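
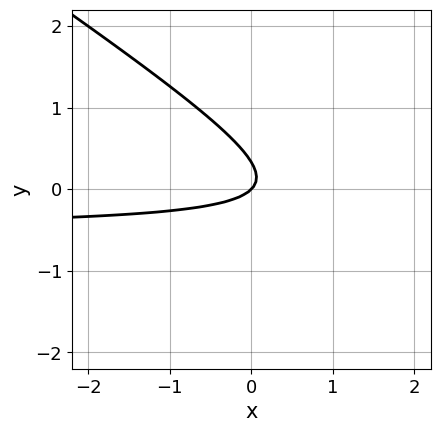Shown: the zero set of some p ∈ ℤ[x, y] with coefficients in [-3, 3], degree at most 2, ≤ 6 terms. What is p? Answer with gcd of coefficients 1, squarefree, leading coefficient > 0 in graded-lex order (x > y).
Degree: a generic line meets the curve in up to 2 points, so deg p = 2.
Observable constraints: it crosses the x-axis at the gridline x = 0; one y-axis crossing is at y = 0.
The integer polynomial consistent with all of this is the stated p.

2*x*y + 3*y^2 + x - y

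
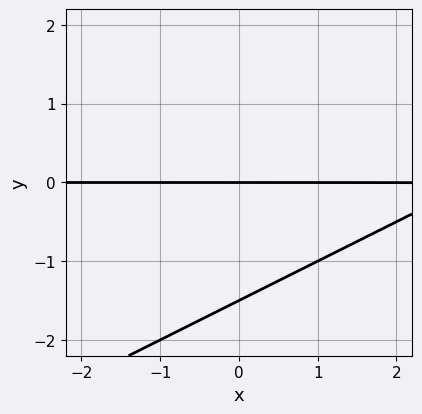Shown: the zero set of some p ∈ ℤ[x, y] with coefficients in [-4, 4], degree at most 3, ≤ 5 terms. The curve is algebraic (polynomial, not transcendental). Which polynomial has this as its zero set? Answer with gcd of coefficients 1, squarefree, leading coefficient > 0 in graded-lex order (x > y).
(a) deg p = 2. A generic line meets the curve in up to 2 points.
(b) From the axis intercepts and sections: it meets the y-axis at y = 0 (among the integer gridlines); the visible x-axis segment lies entirely on the curve.
(c) Putting this together gives p.

x*y - 2*y^2 - 3*y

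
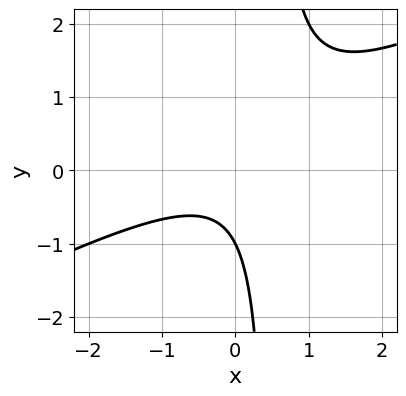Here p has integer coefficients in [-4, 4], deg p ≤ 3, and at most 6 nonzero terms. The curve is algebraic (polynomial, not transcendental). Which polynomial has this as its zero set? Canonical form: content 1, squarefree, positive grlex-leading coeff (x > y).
x^2 - 2*x*y + y + 1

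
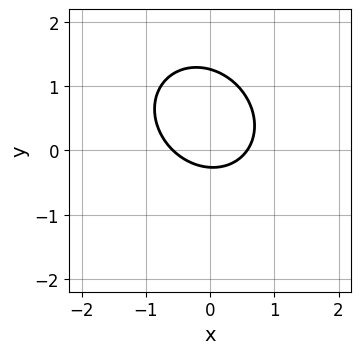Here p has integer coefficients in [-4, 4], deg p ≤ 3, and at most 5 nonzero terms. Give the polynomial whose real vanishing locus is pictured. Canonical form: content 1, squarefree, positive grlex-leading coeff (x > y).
3*x^2 + x*y + 3*y^2 - 3*y - 1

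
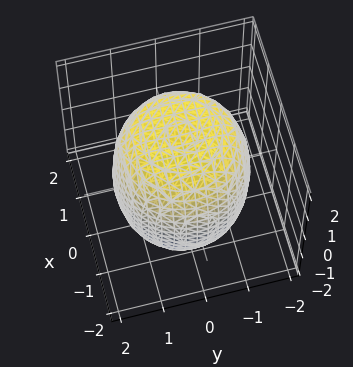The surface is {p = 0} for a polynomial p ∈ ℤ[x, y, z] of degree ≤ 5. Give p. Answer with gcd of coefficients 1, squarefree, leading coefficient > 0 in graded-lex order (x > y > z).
x^4 + 2*x^2*y^2 + y^4 - x^2 - y^2 + z^2 - 3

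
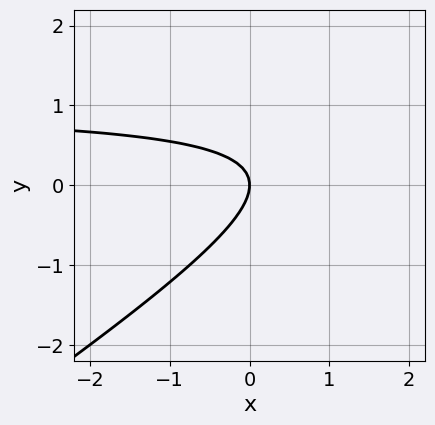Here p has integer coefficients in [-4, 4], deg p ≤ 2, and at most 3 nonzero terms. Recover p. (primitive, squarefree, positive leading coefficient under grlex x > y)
1. deg p = 2. A generic line meets the curve in up to 2 points.
2. Observable constraints: one x-axis crossing is at x = 0; it crosses the y-axis at the gridline y = 0.
3. Assembling these constraints gives the stated polynomial.

2*x*y - 3*y^2 - 2*x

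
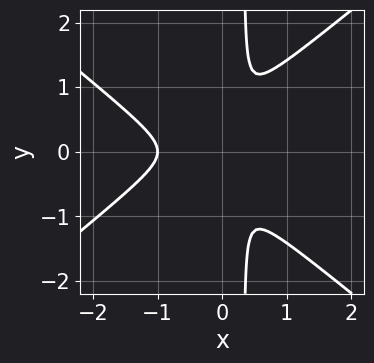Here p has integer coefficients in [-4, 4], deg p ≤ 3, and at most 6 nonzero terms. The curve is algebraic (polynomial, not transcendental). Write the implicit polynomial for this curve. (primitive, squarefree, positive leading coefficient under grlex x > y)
2*x^3 - 3*x*y^2 + 2*x^2 + y^2

1. deg p = 3. No degree-2 curve has this shape.
2. Symmetries: the y ↦ −y reflection is a symmetry, so y appears only in even powers.
3. Observable constraints: it crosses the x-axis at the gridline x = -1.
4. The integer polynomial consistent with all of this is the stated p.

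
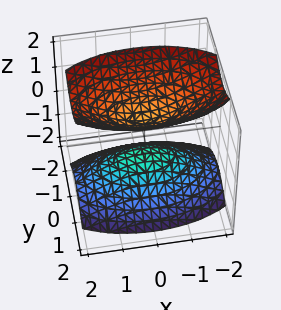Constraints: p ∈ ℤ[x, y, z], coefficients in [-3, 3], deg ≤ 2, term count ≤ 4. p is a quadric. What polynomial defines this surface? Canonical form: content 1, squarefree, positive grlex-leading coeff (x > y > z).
The picture has 2 separate pieces.
deg p = 2.
Symmetries: mirror symmetry y ↦ −y ⇒ only even powers of y; the x ↦ −x reflection is a symmetry, so x appears only in even powers; the z ↦ −z reflection is a symmetry, so z appears only in even powers.
Reading off the gridlines: the surface avoids every integer y-axis point in the box; it misses every integer gridline on the x-axis.
Solving for integer coefficients yields p as stated.

x^2 + 3*y^2 - 2*z^2 + 1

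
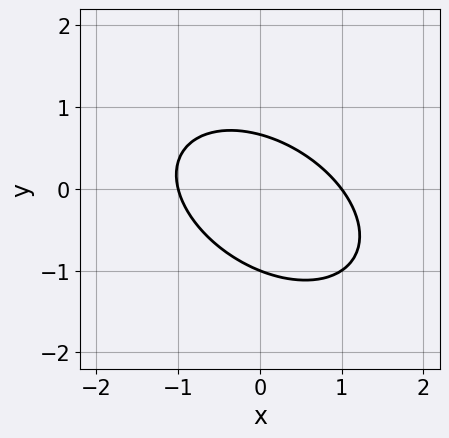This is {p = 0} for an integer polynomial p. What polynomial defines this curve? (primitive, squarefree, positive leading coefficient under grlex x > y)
First, the degree is 2 — a generic line meets the curve in up to 2 points.
Then, against the integer gridlines: it crosses the y-axis at the gridline y = -1; the x-axis gridline crossings are at x ∈ {-1, 1}.
Finally, together with the visible shape, these determine p as stated.

2*x^2 + 2*x*y + 3*y^2 + y - 2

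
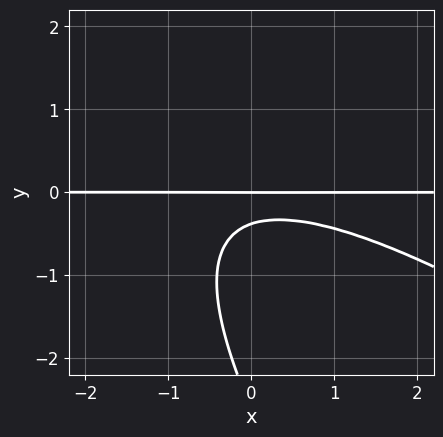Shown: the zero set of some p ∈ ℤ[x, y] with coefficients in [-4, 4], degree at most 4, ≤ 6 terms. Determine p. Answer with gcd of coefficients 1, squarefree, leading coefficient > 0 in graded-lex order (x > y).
deg p = 3. A generic line meets the curve in up to 3 points.
Reading off the gridlines: one y-axis crossing is at y = 0; the visible x-axis segment lies entirely on the curve.
The integer polynomial consistent with all of this is the stated p.

x^2*y + 2*x*y^2 + y^3 + 3*y^2 + y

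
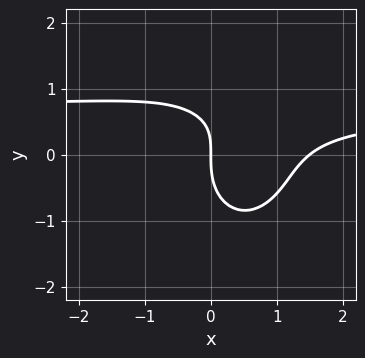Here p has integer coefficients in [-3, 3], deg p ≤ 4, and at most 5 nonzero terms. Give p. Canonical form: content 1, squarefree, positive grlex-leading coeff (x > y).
The degree is 3 — a generic line meets the curve in up to 3 points.
Against the integer gridlines: it meets the x-axis at x = 0 (among the integer gridlines); one y-axis crossing is at y = 0.
Fitting integer coefficients to these (and the overall shape) gives p.

3*x^2*y + 2*y^3 - 2*x^2 - 2*x*y + 3*x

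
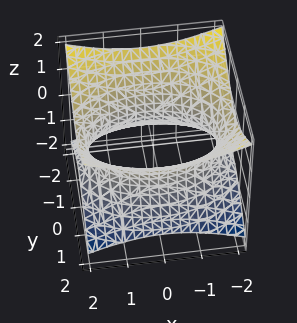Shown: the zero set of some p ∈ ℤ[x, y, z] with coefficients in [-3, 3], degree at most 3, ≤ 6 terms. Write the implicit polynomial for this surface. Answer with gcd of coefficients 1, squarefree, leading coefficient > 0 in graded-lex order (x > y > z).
First, the degree is 2 — one connected sheet with a waist; a quadric.
Then, symmetries: it's symmetric under z → −z, forcing even powers of z; it's symmetric under y → −y, forcing even powers of y; it's symmetric under x → −x, forcing even powers of x.
Then, from the axis intercepts and sections: no z-intercept at any integer in the box.
Finally, solving for integer coefficients yields p as stated.

x^2 + 2*y^2 - 3*z^2 - 3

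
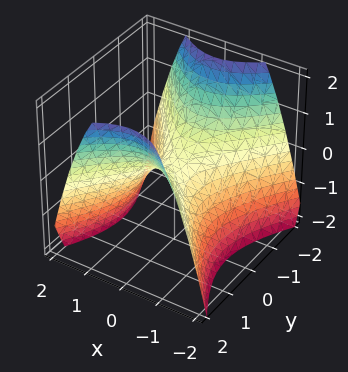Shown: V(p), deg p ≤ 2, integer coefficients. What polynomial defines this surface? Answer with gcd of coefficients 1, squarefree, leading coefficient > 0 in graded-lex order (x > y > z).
The degree is 2 — a hyperbolic paraboloid; a quadric.
Symmetries: the x ↦ −x reflection is a symmetry, so x appears only in even powers; mirror symmetry y ↦ −y ⇒ only even powers of y.
Against the integer gridlines: it crosses the x-axis at the gridline x = 0; one z-axis crossing is at z = 0; it meets the y-axis at y = 0 (among the integer gridlines).
The integer polynomial consistent with all of this is the stated p.

3*x^2 - 2*y^2 + 3*z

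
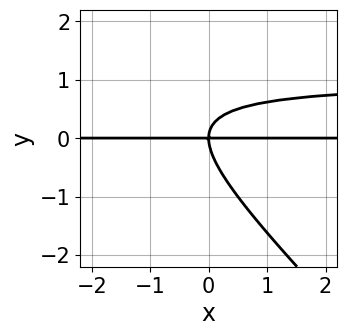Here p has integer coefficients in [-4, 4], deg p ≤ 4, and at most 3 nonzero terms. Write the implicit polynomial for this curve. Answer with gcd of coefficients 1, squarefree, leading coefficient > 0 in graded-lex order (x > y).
1. deg p = 3. No degree-2 curve has this shape.
2. From the visible intercepts: the visible x-axis segment lies entirely on the curve; it meets the y-axis at y = 0 (among the integer gridlines).
3. These observations pin down the coefficients.

x*y^2 + y^3 - x*y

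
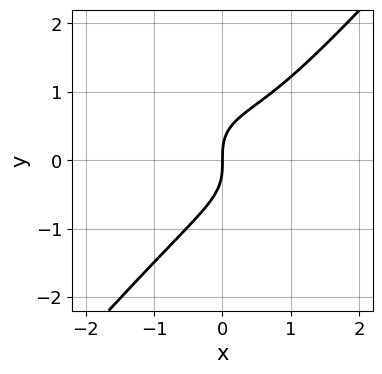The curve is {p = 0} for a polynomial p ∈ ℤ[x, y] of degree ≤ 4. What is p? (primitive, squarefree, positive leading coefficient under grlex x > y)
(a) The degree is 3 — a generic line meets the curve in up to 3 points.
(b) From the axis intercepts and sections: it meets the y-axis at y = 0 (among the integer gridlines); it crosses the x-axis at the gridline x = 0.
(c) Together with the visible shape, these determine p as stated.

2*x^3 + 2*x^2*y - 3*y^3 - 2*x^2 + 3*x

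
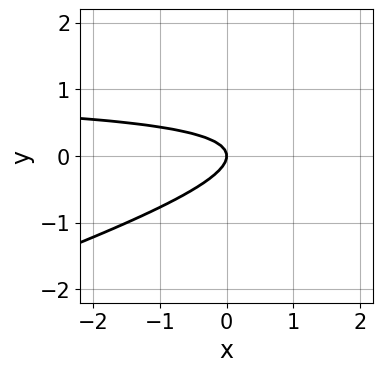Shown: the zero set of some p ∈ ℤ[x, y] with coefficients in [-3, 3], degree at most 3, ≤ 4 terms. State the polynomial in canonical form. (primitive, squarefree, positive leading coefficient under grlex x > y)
x*y - 3*y^2 - x

(a) Degree: the shape is more complex than any degree-1 curve, so deg p = 2.
(b) Checking where it meets the axes: it meets the x-axis at x = 0 (among the integer gridlines); it crosses the y-axis at the gridline y = 0.
(c) Putting this together gives p.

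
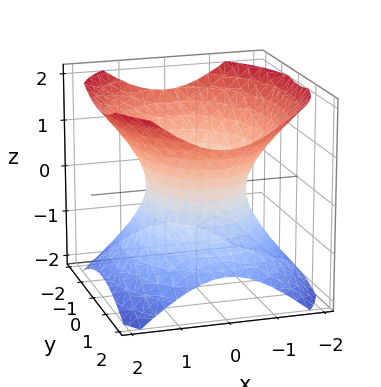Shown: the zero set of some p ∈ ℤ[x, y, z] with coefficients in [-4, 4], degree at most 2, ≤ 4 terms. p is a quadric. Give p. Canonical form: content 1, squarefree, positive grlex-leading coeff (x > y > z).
(a) The degree is 2 — one connected sheet with a waist; a quadric.
(b) Symmetries: the z ↦ −z reflection is a symmetry, so z appears only in even powers; mirror symmetry y ↦ −y ⇒ only even powers of y; the x ↦ −x reflection is a symmetry, so x appears only in even powers.
(c) Observable constraints: the x-axis gridline crossings are at x ∈ {-1, 1}; the surface avoids every integer z-axis point in the box.
(d) Fitting integer coefficients to these (and the overall shape) gives p.

3*x^2 + 2*y^2 - 3*z^2 - 3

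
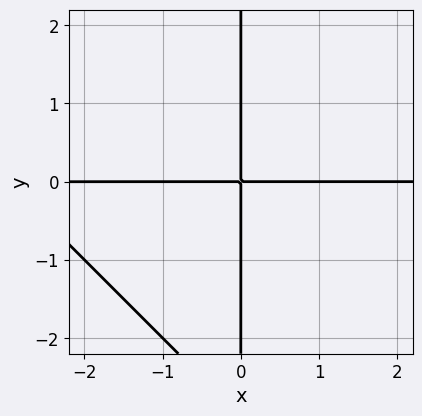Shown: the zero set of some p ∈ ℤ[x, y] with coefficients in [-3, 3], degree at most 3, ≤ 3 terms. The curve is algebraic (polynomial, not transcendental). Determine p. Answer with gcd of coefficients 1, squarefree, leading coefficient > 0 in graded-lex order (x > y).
1. The degree is 3 — the shape is more complex than any degree-2 curve.
2. Checking where it meets the axes: the visible y-axis segment lies entirely on the curve; the visible x-axis segment lies entirely on the curve.
3. Together with the visible shape, these determine p as stated.

x^2*y + x*y^2 + 3*x*y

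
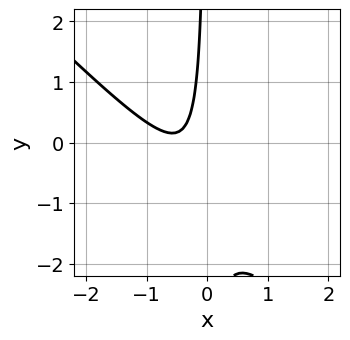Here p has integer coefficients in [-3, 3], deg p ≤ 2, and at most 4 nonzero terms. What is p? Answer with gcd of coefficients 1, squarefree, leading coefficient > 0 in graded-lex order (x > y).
3*x^2 + 3*x*y + 3*x + 1

(a) The degree is 2 — no degree-1 curve has this shape.
(b) From the axis intercepts and sections: it misses every integer gridline on the y-axis; the curve avoids every integer x-axis point in the box.
(c) Putting this together gives p.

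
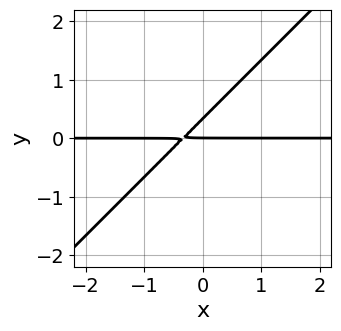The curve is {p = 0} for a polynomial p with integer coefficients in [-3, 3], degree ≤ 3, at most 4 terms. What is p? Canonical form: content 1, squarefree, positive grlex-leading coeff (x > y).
3*x*y - 3*y^2 + y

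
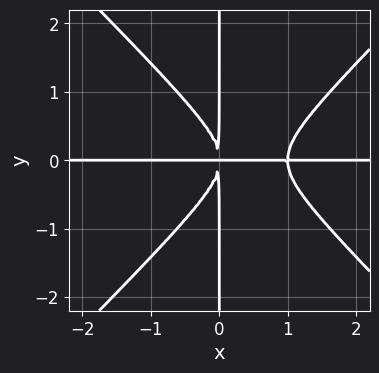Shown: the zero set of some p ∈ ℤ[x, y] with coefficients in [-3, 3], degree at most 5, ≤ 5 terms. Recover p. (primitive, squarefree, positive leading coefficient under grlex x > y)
x^3*y - x*y^3 - x^2*y

1. Degree: the shape is more complex than any degree-3 curve, so deg p = 4.
2. Checking where it meets the axes: the visible x-axis segment lies entirely on the curve; every point of the y-axis in the box is on the curve.
3. Fitting integer coefficients to these (and the overall shape) gives p.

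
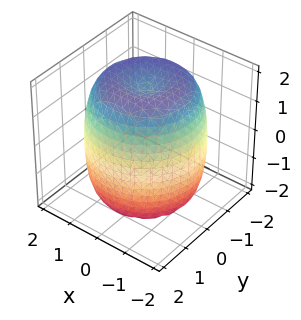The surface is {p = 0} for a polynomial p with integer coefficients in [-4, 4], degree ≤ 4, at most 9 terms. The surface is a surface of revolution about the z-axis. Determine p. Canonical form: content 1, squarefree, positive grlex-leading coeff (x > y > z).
x^4 + 2*x^2*y^2 + y^4 - 2*x^2 - 2*y^2 + z^2 - 3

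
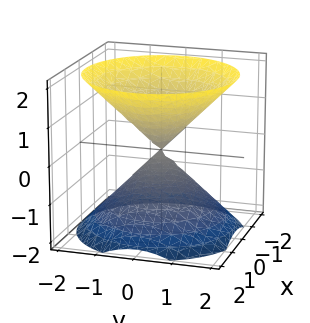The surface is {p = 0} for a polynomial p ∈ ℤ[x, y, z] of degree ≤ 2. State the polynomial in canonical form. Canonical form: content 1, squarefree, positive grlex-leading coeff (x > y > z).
1. I count 2 distinct pieces. Treating them together as one polynomial.
2. Degree: two nappes meeting at a single point; a quadric, so deg p = 2.
3. Symmetries: the z ↦ −z reflection is a symmetry, so z appears only in even powers; the z-axis is an axis of rotation, so x and y enter only as x² + y².
4. From the visible intercepts: it crosses the y-axis at the gridline y = 0; a circular section at z = 1 has radius exactly 1; it crosses the x-axis at the gridline x = 0; it meets the z-axis at z = 0 (among the integer gridlines).
5. Assembling these constraints gives the stated polynomial.

x^2 + y^2 - z^2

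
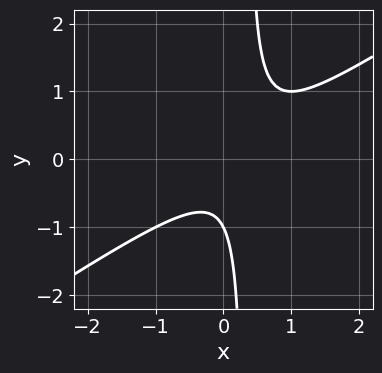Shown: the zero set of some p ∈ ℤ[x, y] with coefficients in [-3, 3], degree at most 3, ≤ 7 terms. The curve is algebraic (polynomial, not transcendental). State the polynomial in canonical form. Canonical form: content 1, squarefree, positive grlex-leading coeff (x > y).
1. Degree: the shape is more complex than any degree-1 curve, so deg p = 2.
2. Observable constraints: the curve avoids every integer x-axis point in the box; it meets the y-axis at y = -1 (among the integer gridlines).
3. Matching integer coefficients to the picture gives p.

2*x^2 - 3*x*y - x + y + 1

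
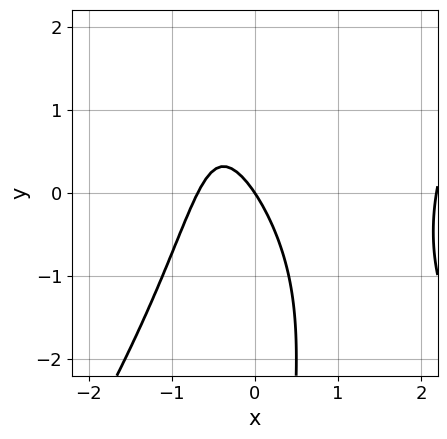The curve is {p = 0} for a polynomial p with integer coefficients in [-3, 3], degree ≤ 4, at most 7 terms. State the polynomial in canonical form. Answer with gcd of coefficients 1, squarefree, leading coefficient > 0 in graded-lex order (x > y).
(a) Degree: no degree-2 curve has this shape, so deg p = 3.
(b) From the axis intercepts and sections: one y-axis crossing is at y = 0; it meets the x-axis at x = 0 (among the integer gridlines).
(c) Solving for integer coefficients yields p as stated.

2*x^3 - x*y^2 - 3*x^2 - 3*x - 2*y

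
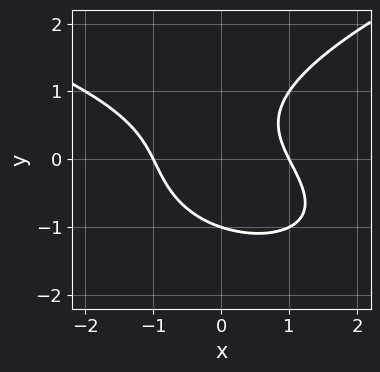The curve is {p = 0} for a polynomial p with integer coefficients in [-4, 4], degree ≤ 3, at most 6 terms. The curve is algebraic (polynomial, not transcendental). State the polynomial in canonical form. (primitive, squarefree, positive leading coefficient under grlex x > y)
y^3 - x^2 - x*y + 1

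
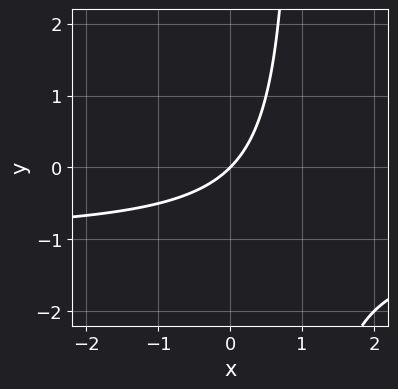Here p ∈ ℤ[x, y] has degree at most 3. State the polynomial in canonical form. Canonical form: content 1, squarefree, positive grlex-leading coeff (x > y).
x*y + x - y

(a) Degree: the shape is more complex than any degree-1 curve, so deg p = 2.
(b) Reading off the gridlines: one y-axis crossing is at y = 0; one x-axis crossing is at x = 0.
(c) Solving for integer coefficients yields p as stated.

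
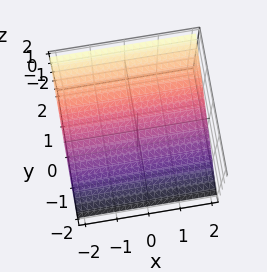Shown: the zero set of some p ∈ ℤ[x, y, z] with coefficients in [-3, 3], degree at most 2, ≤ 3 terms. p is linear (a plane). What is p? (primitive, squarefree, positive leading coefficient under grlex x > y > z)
2*y - 3*z + 2

First, deg p = 1. The surface is flat (a plane).
Next, observable constraints: the surface avoids every integer x-axis point in the box; it meets the y-axis at y = -1 (among the integer gridlines).
Finally, matching integer coefficients to the picture gives p.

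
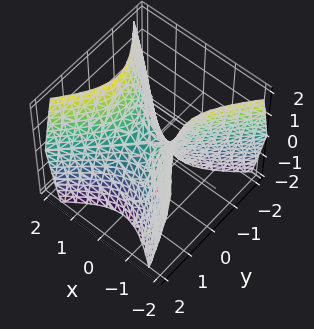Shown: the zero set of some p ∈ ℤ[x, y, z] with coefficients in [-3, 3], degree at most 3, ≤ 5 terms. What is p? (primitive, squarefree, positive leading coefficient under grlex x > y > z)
3*x^2 - 3*y^2 - 2*z

1. The degree is 2 — a hyperbolic paraboloid; a quadric.
2. Symmetries: mirror symmetry x ↦ −x ⇒ only even powers of x; it's symmetric under y → −y, forcing even powers of y.
3. Checking where it meets the axes: it meets the y-axis at y = 0 (among the integer gridlines); it meets the z-axis at z = 0 (among the integer gridlines).
4. Matching integer coefficients to the picture gives p.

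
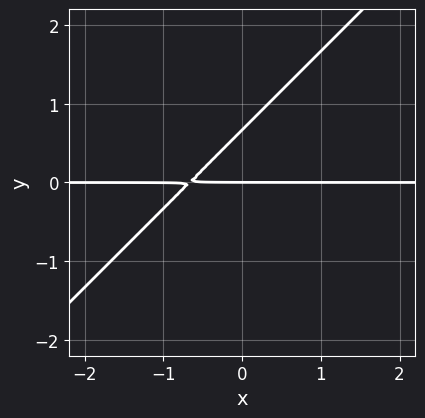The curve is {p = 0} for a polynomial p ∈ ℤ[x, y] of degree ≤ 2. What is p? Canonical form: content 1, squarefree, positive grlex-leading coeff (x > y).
3*x*y - 3*y^2 + 2*y

The degree is 2 — the shape is more complex than any degree-1 curve.
Against the integer gridlines: it meets the y-axis at y = 0 (among the integer gridlines); the visible x-axis segment lies entirely on the curve.
Solving for integer coefficients yields p as stated.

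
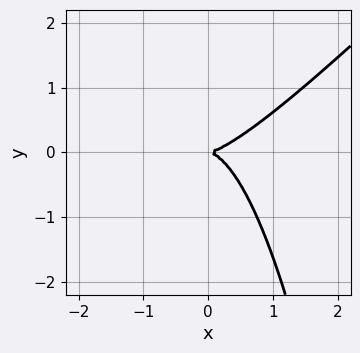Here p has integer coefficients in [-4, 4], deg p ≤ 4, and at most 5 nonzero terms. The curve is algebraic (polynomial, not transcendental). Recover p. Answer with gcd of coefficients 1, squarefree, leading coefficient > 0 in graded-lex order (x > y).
1. deg p = 3. The shape is more complex than any degree-2 curve.
2. From the visible intercepts: it crosses the x-axis at the gridline x = 0; it crosses the y-axis at the gridline y = 0.
3. Matching integer coefficients to the picture gives p.

x^3 - x^2*y - y^2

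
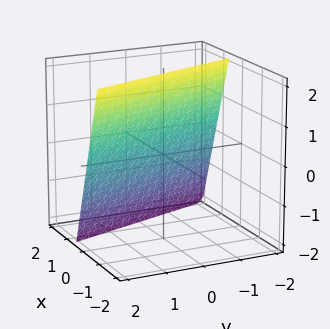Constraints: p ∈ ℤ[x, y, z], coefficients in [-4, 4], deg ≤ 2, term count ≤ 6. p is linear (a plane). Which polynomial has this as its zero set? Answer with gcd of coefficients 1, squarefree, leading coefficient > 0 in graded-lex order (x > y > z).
3*x + y + z - 2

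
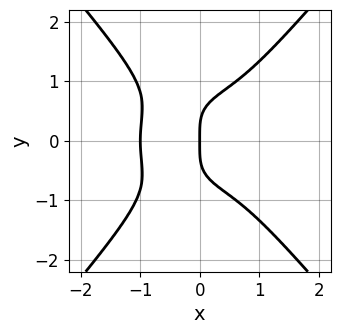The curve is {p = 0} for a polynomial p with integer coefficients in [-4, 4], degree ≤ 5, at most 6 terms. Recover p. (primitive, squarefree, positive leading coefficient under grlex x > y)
3*x^4 + 2*x^2*y^2 - 3*y^4 + 3*x

(a) Degree: no degree-3 curve has this shape, so deg p = 4.
(b) Symmetries: the y ↦ −y reflection is a symmetry, so y appears only in even powers.
(c) Checking where it meets the axes: the x-axis gridline crossings are at x ∈ {-1, 0}; it crosses the y-axis at the gridline y = 0.
(d) Assembling these constraints gives the stated polynomial.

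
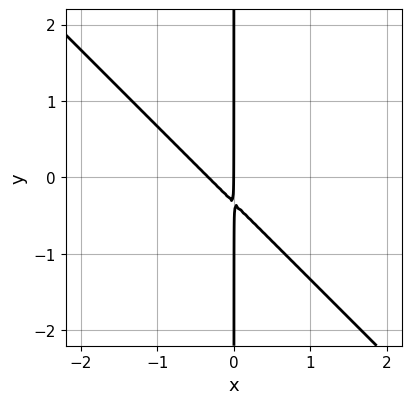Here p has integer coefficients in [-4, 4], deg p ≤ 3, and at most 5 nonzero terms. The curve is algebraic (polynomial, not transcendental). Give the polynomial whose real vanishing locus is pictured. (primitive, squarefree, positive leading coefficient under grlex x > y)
First, deg p = 2. The shape is more complex than any degree-1 curve.
Then, from the axis intercepts and sections: every point of the y-axis in the box is on the curve; one x-axis crossing is at x = 0.
Finally, the integer polynomial consistent with all of this is the stated p.

3*x^2 + 3*x*y + x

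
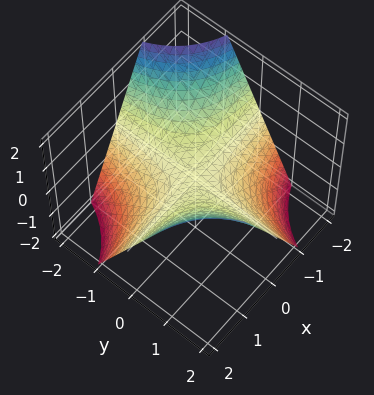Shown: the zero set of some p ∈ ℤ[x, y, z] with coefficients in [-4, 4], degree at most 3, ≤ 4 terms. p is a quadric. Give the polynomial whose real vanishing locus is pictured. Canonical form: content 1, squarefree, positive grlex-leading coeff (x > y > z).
x*y - z

1. Degree: a saddle surface; a quadric, so deg p = 2.
2. Observable constraints: every point of the y-axis in the box is on the surface; one z-axis crossing is at z = 0; the visible x-axis segment lies entirely on the surface.
3. Fitting integer coefficients to these (and the overall shape) gives p.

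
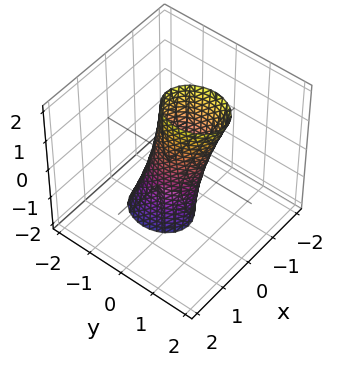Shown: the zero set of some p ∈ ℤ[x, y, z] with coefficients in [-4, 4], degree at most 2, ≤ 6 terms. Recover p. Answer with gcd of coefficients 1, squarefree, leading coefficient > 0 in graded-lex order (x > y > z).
3*x^2 + 2*y^2 - y*z - 1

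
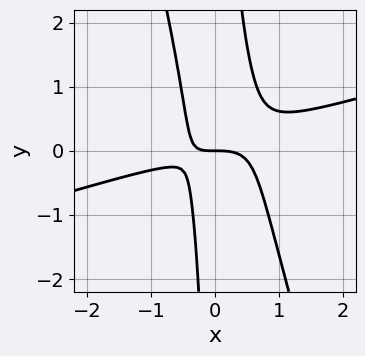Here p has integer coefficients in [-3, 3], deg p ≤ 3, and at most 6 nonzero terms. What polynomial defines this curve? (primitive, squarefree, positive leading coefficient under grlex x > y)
x^3 - 3*x^2*y - x*y^2 + x*y + y

1. deg p = 3. A generic line meets the curve in up to 3 points.
2. From the visible intercepts: one x-axis crossing is at x = 0; it meets the y-axis at y = 0 (among the integer gridlines).
3. These observations pin down the coefficients.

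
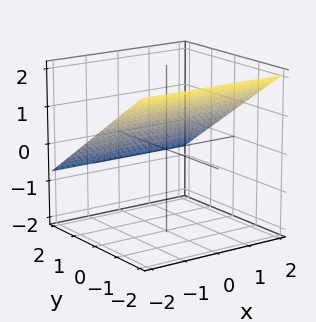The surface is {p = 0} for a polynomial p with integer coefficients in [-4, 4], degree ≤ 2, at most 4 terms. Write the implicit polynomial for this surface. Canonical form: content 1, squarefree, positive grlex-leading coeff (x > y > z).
2*y + 3*z - 2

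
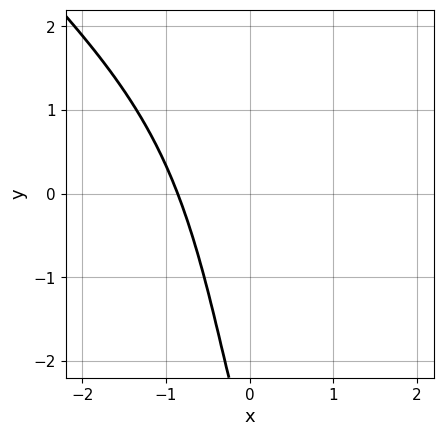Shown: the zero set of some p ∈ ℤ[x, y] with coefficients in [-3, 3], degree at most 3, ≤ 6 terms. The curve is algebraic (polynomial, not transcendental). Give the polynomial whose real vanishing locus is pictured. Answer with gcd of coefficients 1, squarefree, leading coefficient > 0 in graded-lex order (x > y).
First, the degree is 3 — the shape is more complex than any degree-2 curve.
Next, reading off the gridlines: no y-intercept at any integer in the box.
Finally, assembling these constraints gives the stated polynomial.

2*x^3 + 2*x^2*y + 2*x + y + 3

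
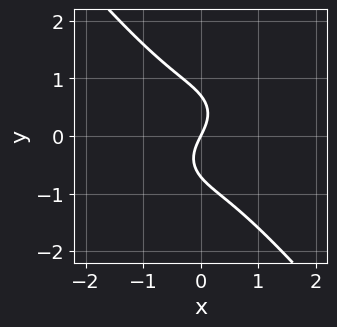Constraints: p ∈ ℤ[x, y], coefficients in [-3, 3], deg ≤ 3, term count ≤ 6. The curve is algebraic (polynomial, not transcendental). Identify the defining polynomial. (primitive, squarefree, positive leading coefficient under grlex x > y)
(a) The degree is 3 — the shape is more complex than any degree-2 curve.
(b) From the axis intercepts and sections: one x-axis crossing is at x = 0; it crosses the y-axis at the gridline y = 0.
(c) Matching integer coefficients to the picture gives p.

2*x^3 + x*y^2 + 2*y^3 + 2*x - y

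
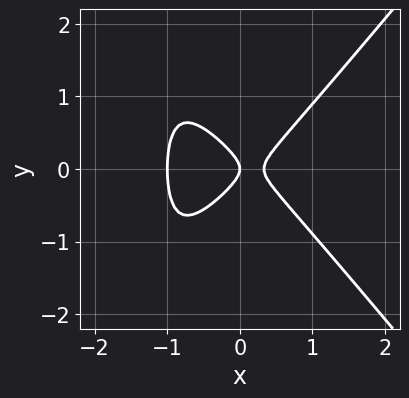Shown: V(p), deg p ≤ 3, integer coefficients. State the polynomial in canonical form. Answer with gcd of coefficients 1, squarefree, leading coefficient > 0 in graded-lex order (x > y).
3*x^3 - 2*x*y^2 + 2*x^2 - 3*y^2 - x

(a) Degree: a generic line meets the curve in up to 3 points, so deg p = 3.
(b) Symmetries: mirror symmetry y ↦ −y ⇒ only even powers of y.
(c) From the axis intercepts and sections: it crosses the y-axis at the gridline y = 0; among the integer gridlines, it crosses the x-axis at x ∈ {-1, 0}.
(d) Matching integer coefficients to the picture gives p.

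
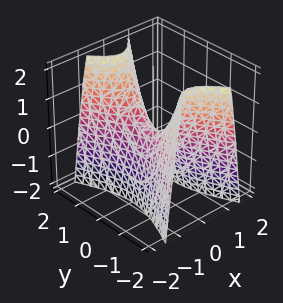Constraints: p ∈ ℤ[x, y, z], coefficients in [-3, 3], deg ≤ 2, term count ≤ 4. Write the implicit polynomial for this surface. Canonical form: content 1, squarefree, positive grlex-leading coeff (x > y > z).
3*x^2 - y^2 + z

Degree: a saddle surface; a quadric, so deg p = 2.
Symmetries: mirror symmetry x ↦ −x ⇒ only even powers of x; the y ↦ −y reflection is a symmetry, so y appears only in even powers.
Observable constraints: one x-axis crossing is at x = 0; it crosses the z-axis at the gridline z = 0; it meets the y-axis at y = 0 (among the integer gridlines).
Matching integer coefficients to the picture gives p.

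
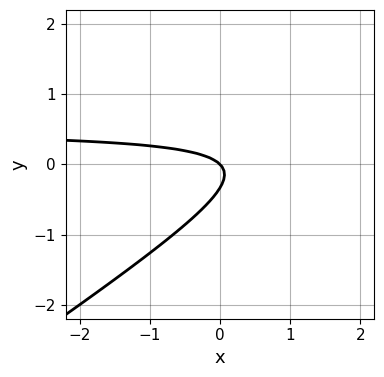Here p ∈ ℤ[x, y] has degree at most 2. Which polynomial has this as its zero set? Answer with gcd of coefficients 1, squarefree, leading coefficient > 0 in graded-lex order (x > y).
2*x*y - 3*y^2 - x - y

Degree: the shape is more complex than any degree-1 curve, so deg p = 2.
Against the integer gridlines: it meets the x-axis at x = 0 (among the integer gridlines); it meets the y-axis at y = 0 (among the integer gridlines).
Solving for integer coefficients yields p as stated.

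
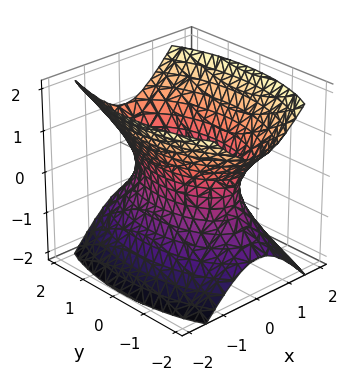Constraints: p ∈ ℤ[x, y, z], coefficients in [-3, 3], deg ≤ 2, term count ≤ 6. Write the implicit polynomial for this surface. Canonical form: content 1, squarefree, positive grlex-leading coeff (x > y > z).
3*x^2 + y^2 - 2*z^2 - 2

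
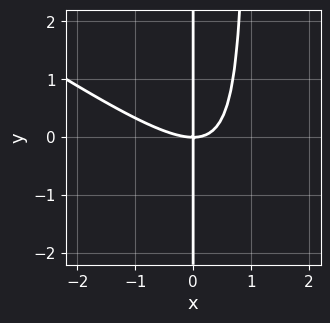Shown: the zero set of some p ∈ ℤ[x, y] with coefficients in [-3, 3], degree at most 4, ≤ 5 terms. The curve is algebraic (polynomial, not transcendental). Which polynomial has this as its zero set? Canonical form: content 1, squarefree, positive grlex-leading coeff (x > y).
2*x^3 + 3*x^2*y - 3*x*y

Degree: a generic line meets the curve in up to 3 points, so deg p = 3.
Reading off the gridlines: the visible y-axis segment lies entirely on the curve; it crosses the x-axis at the gridline x = 0.
Fitting integer coefficients to these (and the overall shape) gives p.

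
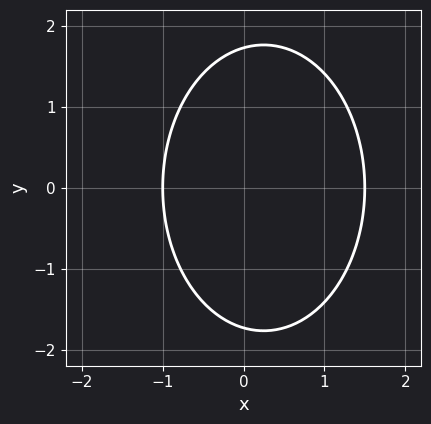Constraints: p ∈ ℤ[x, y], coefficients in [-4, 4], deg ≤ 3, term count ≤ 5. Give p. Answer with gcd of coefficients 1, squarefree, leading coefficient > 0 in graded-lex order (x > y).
2*x^2 + y^2 - x - 3

1. Degree: the shape is more complex than any degree-1 curve, so deg p = 2.
2. Symmetries: the y ↦ −y reflection is a symmetry, so y appears only in even powers.
3. From the visible intercepts: one x-axis crossing is at x = -1.
4. Together with the visible shape, these determine p as stated.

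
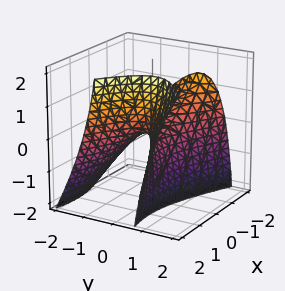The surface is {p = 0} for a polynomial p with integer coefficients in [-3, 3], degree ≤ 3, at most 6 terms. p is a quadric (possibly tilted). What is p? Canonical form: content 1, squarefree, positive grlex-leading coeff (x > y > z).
x^2 + x*z - 3*y^2 + 2*y*z - 2*z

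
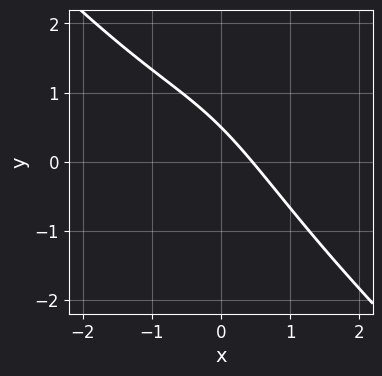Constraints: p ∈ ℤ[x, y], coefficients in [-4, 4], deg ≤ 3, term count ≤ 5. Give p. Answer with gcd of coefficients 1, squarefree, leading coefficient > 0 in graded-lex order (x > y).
x^3 + x^2*y + 2*x + 2*y - 1

First, the degree is 3 — no degree-2 curve has this shape.
Finally, matching integer coefficients to the picture gives p.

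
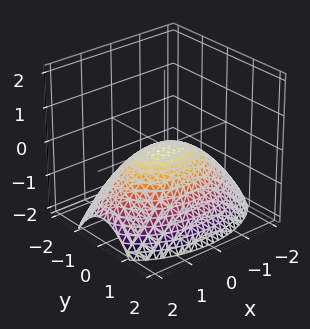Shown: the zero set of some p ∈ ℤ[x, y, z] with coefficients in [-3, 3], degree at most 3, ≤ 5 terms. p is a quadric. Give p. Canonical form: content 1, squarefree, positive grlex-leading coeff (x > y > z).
x^2 + 2*y^2 + 3*z

First, deg p = 2.
Then, symmetries: mirror symmetry x ↦ −x ⇒ only even powers of x; mirror symmetry y ↦ −y ⇒ only even powers of y.
Then, from the visible intercepts: it meets the z-axis at z = 0 (among the integer gridlines); one x-axis crossing is at x = 0; it crosses the y-axis at the gridline y = 0.
Finally, assembling these constraints gives the stated polynomial.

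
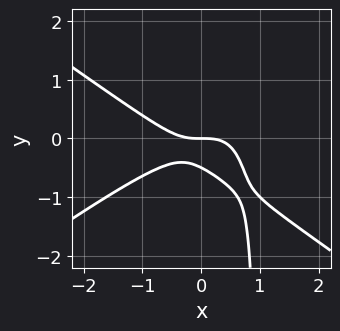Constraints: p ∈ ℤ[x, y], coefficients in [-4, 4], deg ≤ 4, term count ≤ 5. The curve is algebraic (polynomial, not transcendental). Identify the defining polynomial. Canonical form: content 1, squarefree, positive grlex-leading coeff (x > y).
x^3 - 2*x*y^2 + 2*y^2 + y

(a) Degree: no degree-2 curve has this shape, so deg p = 3.
(b) From the axis intercepts and sections: it crosses the x-axis at the gridline x = 0; it meets the y-axis at y = 0 (among the integer gridlines).
(c) Solving for integer coefficients yields p as stated.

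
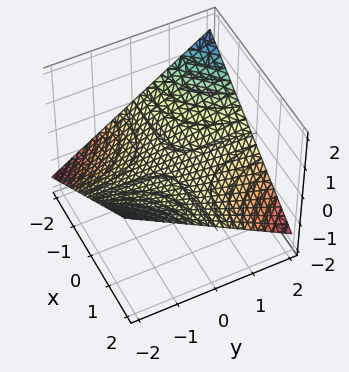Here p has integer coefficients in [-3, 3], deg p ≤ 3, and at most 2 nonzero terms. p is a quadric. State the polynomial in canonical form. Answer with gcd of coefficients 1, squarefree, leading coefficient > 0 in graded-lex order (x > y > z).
x*y + 3*z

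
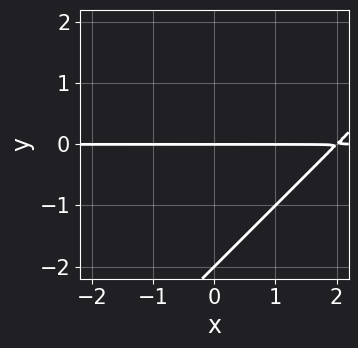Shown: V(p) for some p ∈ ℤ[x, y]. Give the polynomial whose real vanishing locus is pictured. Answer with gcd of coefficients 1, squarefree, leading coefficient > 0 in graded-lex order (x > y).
1. Degree: a generic line meets the curve in up to 2 points, so deg p = 2.
2. From the axis intercepts and sections: every point of the x-axis in the box is on the curve; among the integer gridlines, it crosses the y-axis at y ∈ {-2, 0}.
3. The integer polynomial consistent with all of this is the stated p.

x*y - y^2 - 2*y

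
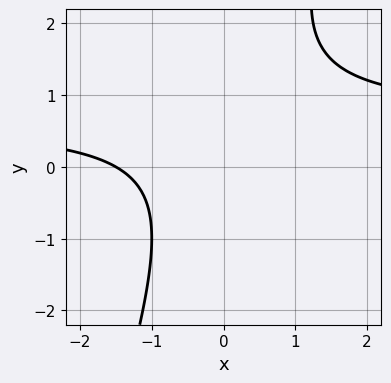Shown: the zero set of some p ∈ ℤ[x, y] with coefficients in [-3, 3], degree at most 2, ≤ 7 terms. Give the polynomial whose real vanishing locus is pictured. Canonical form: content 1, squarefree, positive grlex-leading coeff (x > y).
3*x*y - y^2 - 2*x + y - 3

1. Degree: a generic line meets the curve in up to 2 points, so deg p = 2.
2. Reading off the gridlines: no y-intercept at any integer in the box.
3. Assembling these constraints gives the stated polynomial.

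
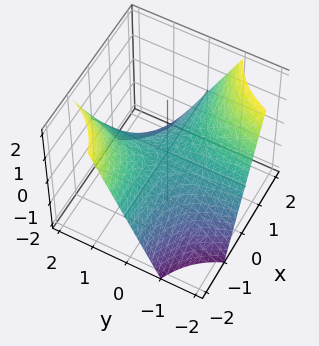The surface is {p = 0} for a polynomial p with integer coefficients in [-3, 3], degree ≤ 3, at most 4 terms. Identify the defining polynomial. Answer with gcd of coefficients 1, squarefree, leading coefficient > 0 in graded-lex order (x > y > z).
First, deg p = 2. A saddle surface; a quadric.
Then, reading off the gridlines: the visible y-axis segment lies entirely on the surface; it crosses the z-axis at the gridline z = 0.
Finally, these observations pin down the coefficients. Check: (2, 0, 0) on the x-axis lies on the surface, and p(2, 0, 0) = 0. ✓

x*y + z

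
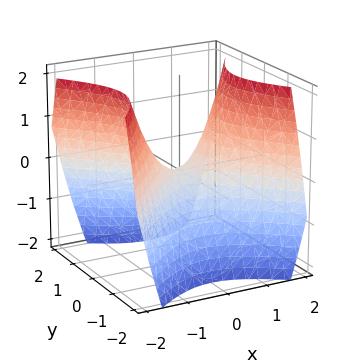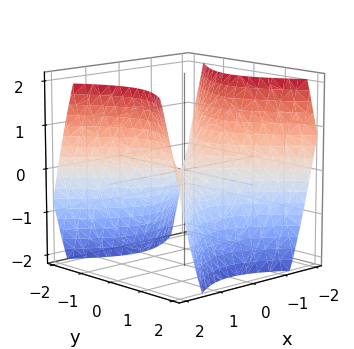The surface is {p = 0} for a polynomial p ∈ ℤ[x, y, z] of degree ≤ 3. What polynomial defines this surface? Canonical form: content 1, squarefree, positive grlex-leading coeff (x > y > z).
First, degree: a hyperbolic paraboloid; a quadric, so deg p = 2.
Next, symmetries: mirror symmetry y ↦ −y ⇒ only even powers of y; it's symmetric under x → −x, forcing even powers of x.
Then, observable constraints: it crosses the z-axis at the gridline z = 0; it meets the x-axis at x = 0 (among the integer gridlines); one y-axis crossing is at y = 0.
Finally, putting this together gives p.

x^2 - y^2 - z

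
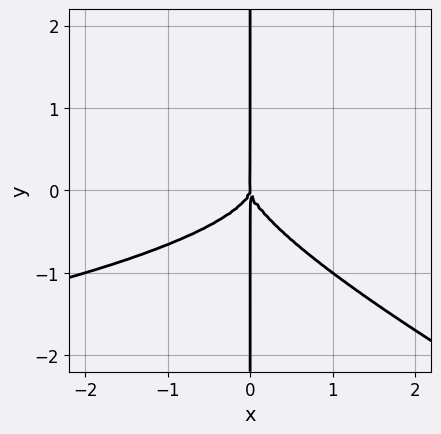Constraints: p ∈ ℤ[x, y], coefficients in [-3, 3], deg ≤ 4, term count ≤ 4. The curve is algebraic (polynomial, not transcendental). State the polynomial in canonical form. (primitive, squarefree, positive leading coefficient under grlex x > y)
First, deg p = 4.
Next, reading off the gridlines: it meets the x-axis at x = 0 (among the integer gridlines); every point of the y-axis in the box is on the curve.
Finally, these observations pin down the coefficients.

x^2*y^2 + 2*x*y^3 + x^3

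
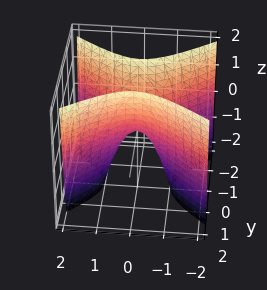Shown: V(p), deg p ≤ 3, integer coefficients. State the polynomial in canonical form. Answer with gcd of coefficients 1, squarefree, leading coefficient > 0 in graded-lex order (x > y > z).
2*x^2 - 3*y^2 + z

1. The degree is 2 — a saddle surface; a quadric.
2. Symmetries: mirror symmetry y ↦ −y ⇒ only even powers of y; mirror symmetry x ↦ −x ⇒ only even powers of x.
3. Checking where it meets the axes: it crosses the x-axis at the gridline x = 0; it meets the z-axis at z = 0 (among the integer gridlines); it crosses the y-axis at the gridline y = 0.
4. Together with the visible shape, these determine p as stated.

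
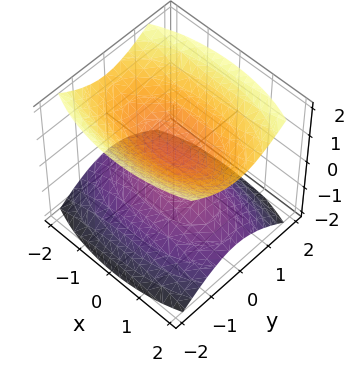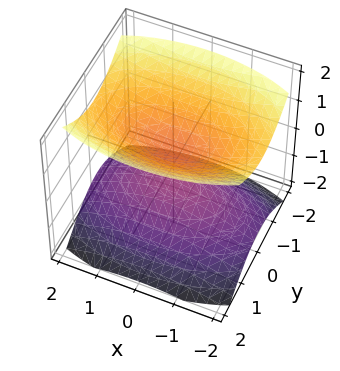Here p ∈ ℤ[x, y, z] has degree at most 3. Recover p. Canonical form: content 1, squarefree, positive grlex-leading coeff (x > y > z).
x^2 + 3*y^2 - 3*z^2 + 1

First, the picture has 2 separate pieces. They look like related sheets of one shape, so recover p as a whole.
Next, degree: two separate bowl-shaped sheets opening away from each other; a quadric, so deg p = 2.
Then, symmetries: mirror symmetry y ↦ −y ⇒ only even powers of y; the x ↦ −x reflection is a symmetry, so x appears only in even powers; mirror symmetry z ↦ −z ⇒ only even powers of z.
Then, from the visible intercepts: it misses every integer gridline on the y-axis; it misses every integer gridline on the x-axis.
Finally, solving for integer coefficients yields p as stated.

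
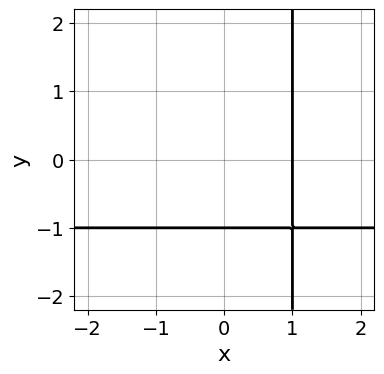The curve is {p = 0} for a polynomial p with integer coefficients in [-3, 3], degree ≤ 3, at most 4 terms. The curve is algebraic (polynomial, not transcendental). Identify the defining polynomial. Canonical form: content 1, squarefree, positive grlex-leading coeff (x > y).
x*y + x - y - 1

1. The degree is 2 — no degree-1 curve has this shape.
2. Reading off the gridlines: it crosses the y-axis at the gridline y = -1; one x-axis crossing is at x = 1.
3. Putting this together gives p.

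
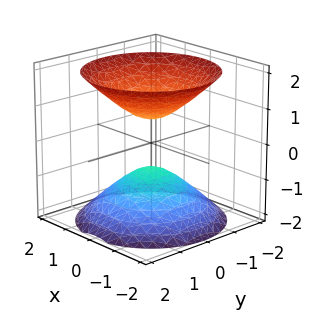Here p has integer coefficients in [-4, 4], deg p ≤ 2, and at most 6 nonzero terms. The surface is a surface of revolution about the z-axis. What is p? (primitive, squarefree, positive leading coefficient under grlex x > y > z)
(a) There are 2 components. They look like related sheets of one shape, so recover p as a whole.
(b) deg p = 2. A generic line meets the surface in up to 2 points.
(c) By symmetry, every cross-section ⟂ z is a circle, so x, y appear only via x² + y².
(d) Observable constraints: it misses every integer gridline on the x-axis; the surface avoids every integer y-axis point in the box; a circular section at z = -2 has radius between 1 and 2.
(e) The integer polynomial consistent with all of this is the stated p.

2*x^2 + 2*y^2 - 2*z^2 + 1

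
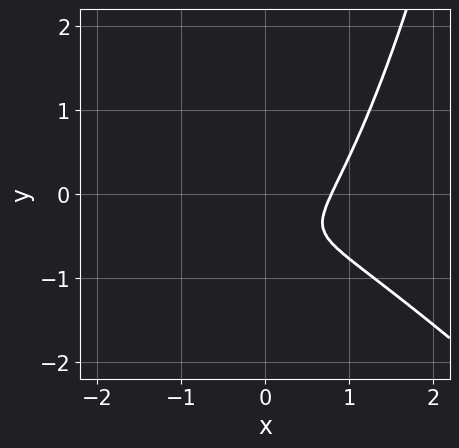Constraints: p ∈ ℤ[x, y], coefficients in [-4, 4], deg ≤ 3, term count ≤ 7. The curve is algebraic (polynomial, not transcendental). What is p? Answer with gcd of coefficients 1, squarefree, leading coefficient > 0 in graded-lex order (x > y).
2*x^3 + 2*x^2*y - 3*y^2 - 3*y - 1

1. deg p = 3. The shape is more complex than any degree-2 curve.
2. Observable constraints: the curve avoids every integer y-axis point in the box.
3. Assembling these constraints gives the stated polynomial.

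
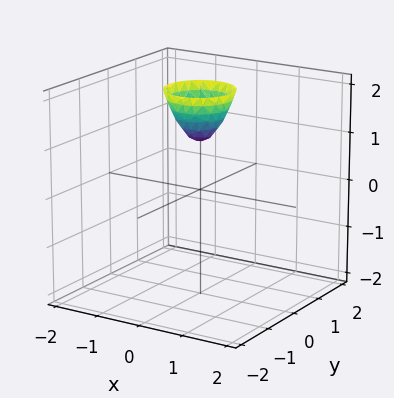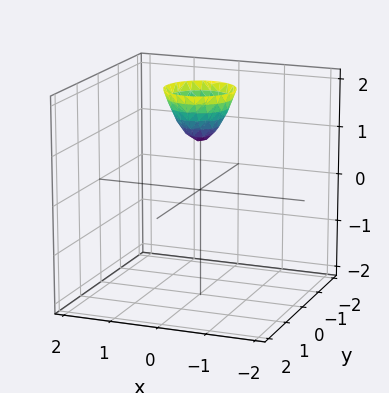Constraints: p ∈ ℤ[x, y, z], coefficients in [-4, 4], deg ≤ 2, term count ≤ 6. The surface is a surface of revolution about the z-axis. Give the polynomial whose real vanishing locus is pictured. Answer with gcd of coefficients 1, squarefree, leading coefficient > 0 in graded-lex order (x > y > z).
The degree is 2 — no degree-1 surface has this shape.
Symmetries: rotational symmetry about the z-axis ⇒ p depends on x, y only through x² + y².
Reading off the gridlines: the surface avoids every integer x-axis point in the box; the surface avoids every integer y-axis point in the box; it meets the z-axis at z = 1 (among the integer gridlines).
Fitting integer coefficients to these (and the overall shape) gives p.

2*x^2 + 2*y^2 - z + 1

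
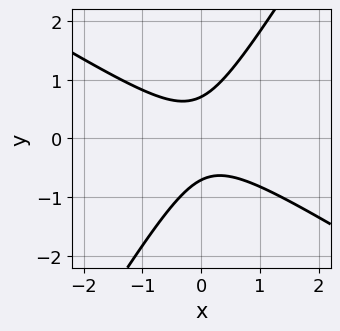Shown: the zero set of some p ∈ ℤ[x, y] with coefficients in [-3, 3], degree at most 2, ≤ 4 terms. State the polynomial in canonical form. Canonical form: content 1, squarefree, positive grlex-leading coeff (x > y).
2*x^2 + 2*x*y - 2*y^2 + 1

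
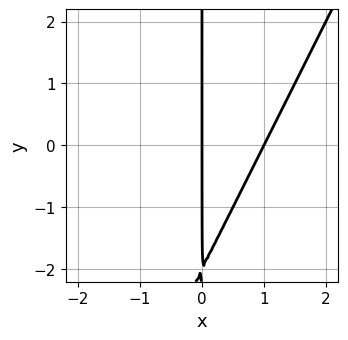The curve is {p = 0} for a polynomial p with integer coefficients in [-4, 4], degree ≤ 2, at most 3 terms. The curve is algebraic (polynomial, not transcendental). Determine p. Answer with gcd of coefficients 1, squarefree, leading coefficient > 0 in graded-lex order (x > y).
(a) Degree: a generic line meets the curve in up to 2 points, so deg p = 2.
(b) From the visible intercepts: the x-axis gridline crossings are at x ∈ {0, 1}; the visible y-axis segment lies entirely on the curve.
(c) Putting this together gives p.

2*x^2 - x*y - 2*x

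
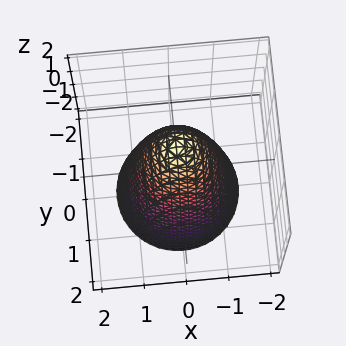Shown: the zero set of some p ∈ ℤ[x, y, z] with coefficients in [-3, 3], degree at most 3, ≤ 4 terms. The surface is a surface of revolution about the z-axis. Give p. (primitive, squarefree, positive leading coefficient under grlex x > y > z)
First, deg p = 2. The shape is more complex than any degree-1 surface.
Next, by symmetry, every cross-section ⟂ z is a circle, so x, y appear only via x² + y².
Next, from the axis intercepts and sections: a circular section at z = 1 has radius between 0 and 1; the x-axis gridline crossings are at x ∈ {-1, 1}; it crosses the z-axis at the gridline z = 2; among the integer gridlines, it crosses the y-axis at y ∈ {-1, 1}.
Finally, matching integer coefficients to the picture gives p.

2*x^2 + 2*y^2 + z - 2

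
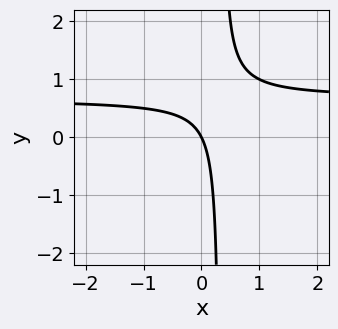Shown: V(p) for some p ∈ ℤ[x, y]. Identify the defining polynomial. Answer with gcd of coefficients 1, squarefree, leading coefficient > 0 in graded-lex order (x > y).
3*x*y - 2*x - y

First, deg p = 2. A generic line meets the curve in up to 2 points.
Next, observable constraints: one x-axis crossing is at x = 0; it meets the y-axis at y = 0 (among the integer gridlines).
Finally, assembling these constraints gives the stated polynomial.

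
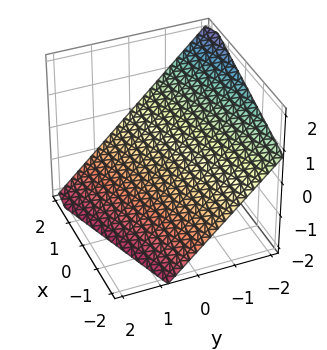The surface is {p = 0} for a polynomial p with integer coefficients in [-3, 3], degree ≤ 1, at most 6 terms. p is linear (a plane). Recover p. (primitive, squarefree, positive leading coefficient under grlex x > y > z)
The degree is 1 — every cross-section is a straight line — this is a plane.
From the axis intercepts and sections: it meets the x-axis at x = 2 (among the integer gridlines).
Together with the visible shape, these determine p as stated.

x - 3*y - 3*z - 2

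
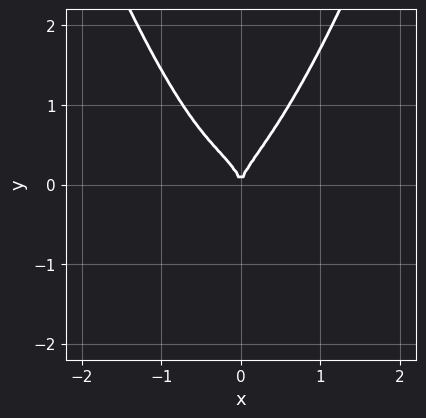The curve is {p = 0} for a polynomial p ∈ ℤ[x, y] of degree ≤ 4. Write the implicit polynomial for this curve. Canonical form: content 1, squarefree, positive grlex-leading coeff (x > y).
deg p = 4. The shape is more complex than any degree-3 curve.
Checking where it meets the axes: one y-axis crossing is at y = 0; one x-axis crossing is at x = 0.
Assembling these constraints gives the stated polynomial.

3*x^4 + x^3 - y^3 + x^2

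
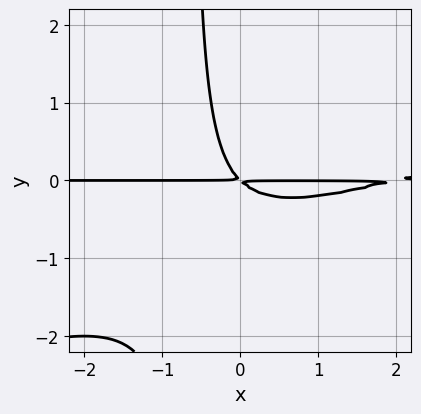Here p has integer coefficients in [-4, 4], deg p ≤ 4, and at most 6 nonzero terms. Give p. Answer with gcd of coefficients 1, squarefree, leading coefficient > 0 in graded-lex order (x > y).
First, deg p = 3. No degree-2 curve has this shape.
Next, from the visible intercepts: the visible x-axis segment lies entirely on the curve.
Finally, fitting integer coefficients to these (and the overall shape) gives p.

x^2*y - 3*x*y^2 - 2*x*y - 2*y^2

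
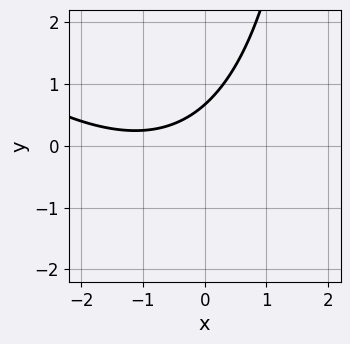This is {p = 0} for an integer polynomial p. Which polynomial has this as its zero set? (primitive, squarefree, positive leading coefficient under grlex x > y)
x^2 + x*y + 2*x - 3*y + 2

Degree: a generic line meets the curve in up to 2 points, so deg p = 2.
Observable constraints: no x-intercept at any integer in the box.
The integer polynomial consistent with all of this is the stated p.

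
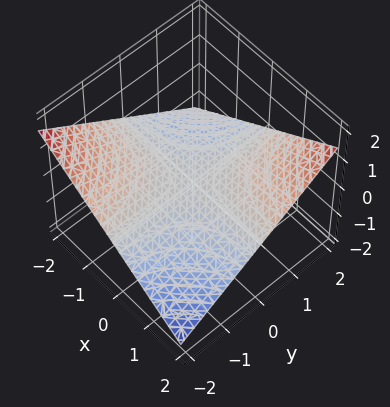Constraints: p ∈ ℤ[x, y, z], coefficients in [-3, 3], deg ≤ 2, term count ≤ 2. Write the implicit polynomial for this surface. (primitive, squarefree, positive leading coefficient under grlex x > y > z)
First, deg p = 2.
Next, reading off the gridlines: it crosses the z-axis at the gridline z = 0; the visible y-axis segment lies entirely on the surface; every point of the x-axis in the box is on the surface.
Finally, putting this together gives p.

x*y - 3*z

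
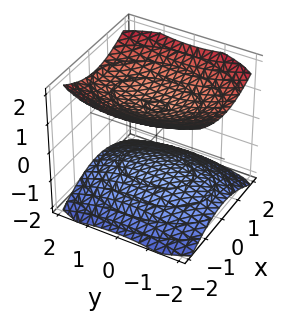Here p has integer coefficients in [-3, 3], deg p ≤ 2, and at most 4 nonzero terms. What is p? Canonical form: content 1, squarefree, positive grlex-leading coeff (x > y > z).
(a) There are 2 components.
(b) The degree is 2 — two sheets facing apart; a quadric.
(c) Symmetries: mirror symmetry z ↦ −z ⇒ only even powers of z; it's symmetric under y → −y, forcing even powers of y; it's symmetric under x → −x, forcing even powers of x.
(d) Reading off the gridlines: among the integer gridlines, it crosses the z-axis at z ∈ {-1, 1}; it misses every integer gridline on the y-axis; it misses every integer gridline on the x-axis.
(e) Assembling these constraints gives the stated polynomial.

2*x^2 + y^2 - 3*z^2 + 3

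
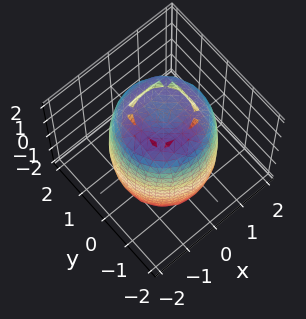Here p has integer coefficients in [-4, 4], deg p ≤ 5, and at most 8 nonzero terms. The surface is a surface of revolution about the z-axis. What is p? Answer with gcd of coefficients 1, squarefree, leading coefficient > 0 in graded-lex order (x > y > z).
2*x^4 + 4*x^2*y^2 + 2*y^4 - 3*x^2 - 3*y^2 + z^2 - 3

(a) Degree: a generic line meets the surface in up to 4 points, so deg p = 4.
(b) By symmetry, the surface is invariant under rotation about z: p = q(x² + y², z).
(c) Reading off the gridlines: a circular section at z = 1 has radius between 1 and 2.
(d) The integer polynomial consistent with all of this is the stated p.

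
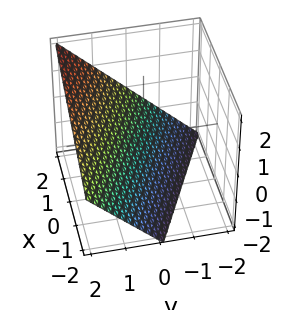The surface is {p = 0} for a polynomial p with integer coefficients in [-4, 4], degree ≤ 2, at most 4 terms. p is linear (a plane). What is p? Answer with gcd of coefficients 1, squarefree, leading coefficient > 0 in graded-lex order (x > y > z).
Degree: every cross-section is a straight line — this is a plane, so deg p = 1.
Against the integer gridlines: one z-axis crossing is at z = -1; it crosses the y-axis at the gridline y = 1; one x-axis crossing is at x = 2.
Assembling these constraints gives the stated polynomial.

x + 2*y - 2*z - 2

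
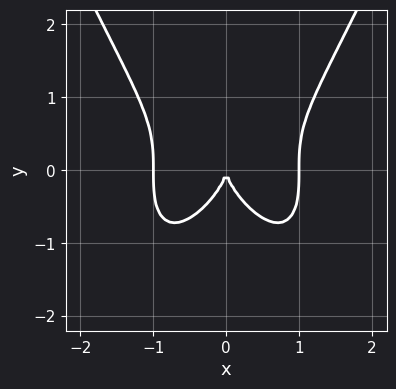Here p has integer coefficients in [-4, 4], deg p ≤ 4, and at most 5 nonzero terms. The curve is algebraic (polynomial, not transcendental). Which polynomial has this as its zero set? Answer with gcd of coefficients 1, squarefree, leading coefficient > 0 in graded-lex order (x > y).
(a) Degree: the shape is more complex than any degree-3 curve, so deg p = 4.
(b) Symmetries: mirror symmetry x ↦ −x ⇒ only even powers of x.
(c) From the visible intercepts: the x-axis gridline crossings are at x ∈ {-1, 0, 1}; it meets the y-axis at y = 0 (among the integer gridlines).
(d) The integer polynomial consistent with all of this is the stated p.

3*x^4 - 2*y^3 - 3*x^2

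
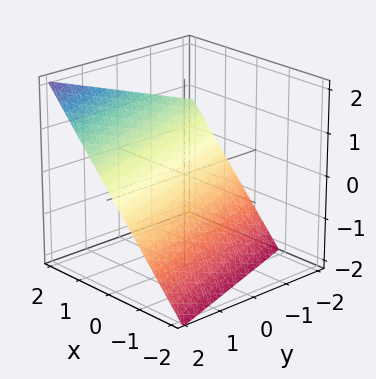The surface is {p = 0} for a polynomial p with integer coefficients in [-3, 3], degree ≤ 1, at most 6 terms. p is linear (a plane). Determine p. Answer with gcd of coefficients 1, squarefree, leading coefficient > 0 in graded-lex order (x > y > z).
Degree: the surface is flat (a plane), so deg p = 1.
From the axis intercepts and sections: one y-axis crossing is at y = 2.
Solving for integer coefficients yields p as stated.

3*x + y - 3*z - 2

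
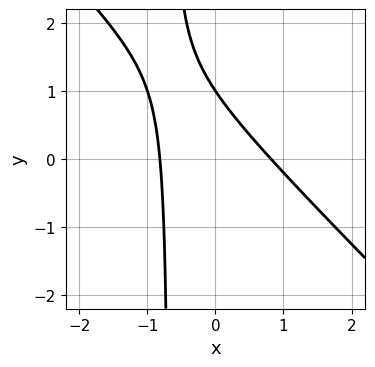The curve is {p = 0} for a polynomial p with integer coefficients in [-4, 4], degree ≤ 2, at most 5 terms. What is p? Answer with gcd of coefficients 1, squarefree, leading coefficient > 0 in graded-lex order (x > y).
3*x^2 + 3*x*y + 2*y - 2

(a) Degree: no degree-1 curve has this shape, so deg p = 2.
(b) Against the integer gridlines: it meets the y-axis at y = 1 (among the integer gridlines).
(c) The integer polynomial consistent with all of this is the stated p.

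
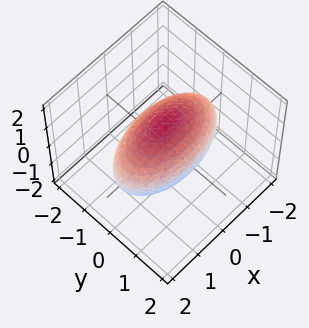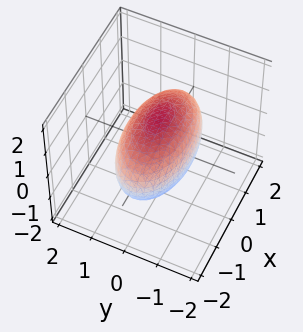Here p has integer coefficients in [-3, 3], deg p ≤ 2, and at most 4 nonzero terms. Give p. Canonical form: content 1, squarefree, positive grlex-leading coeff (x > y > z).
1. deg p = 2. Bounded and convex; a quadric.
2. Symmetries: the z ↦ −z reflection is a symmetry, so z appears only in even powers; the x ↦ −x reflection is a symmetry, so x appears only in even powers; mirror symmetry y ↦ −y ⇒ only even powers of y.
3. From the axis intercepts and sections: the y-axis gridline crossings are at y ∈ {-1, 1}.
4. Together with the visible shape, these determine p as stated.

x^2 + 3*y^2 + 2*z^2 - 3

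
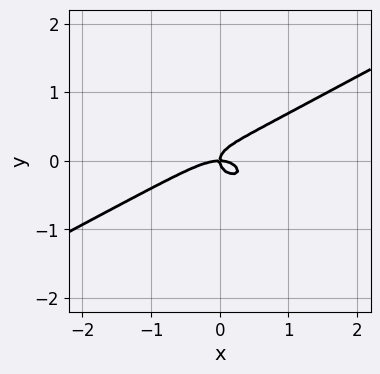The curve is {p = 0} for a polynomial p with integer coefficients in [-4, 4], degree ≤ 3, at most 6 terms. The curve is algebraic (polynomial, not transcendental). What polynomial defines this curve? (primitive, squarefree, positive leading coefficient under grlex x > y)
x^3 - x^2*y - 3*y^3 + x*y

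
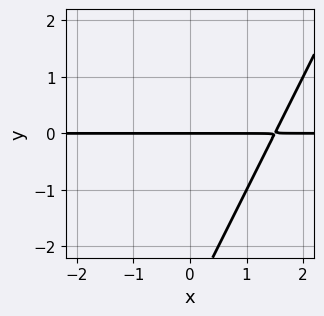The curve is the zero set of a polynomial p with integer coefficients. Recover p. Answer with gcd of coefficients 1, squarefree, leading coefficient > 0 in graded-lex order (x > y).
1. The degree is 2 — no degree-1 curve has this shape.
2. From the visible intercepts: the visible x-axis segment lies entirely on the curve; it crosses the y-axis at the gridline y = 0.
3. Solving for integer coefficients yields p as stated.

2*x*y - y^2 - 3*y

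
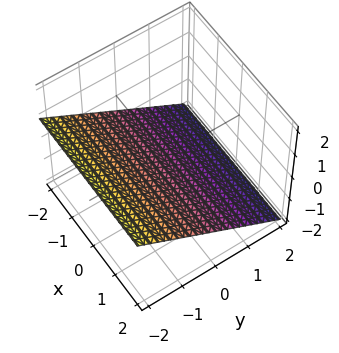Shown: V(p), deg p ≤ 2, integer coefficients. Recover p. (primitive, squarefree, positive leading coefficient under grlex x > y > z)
2*y + 3*z + 2

First, the degree is 1 — every cross-section is a straight line — this is a plane.
Next, observable constraints: it crosses the y-axis at the gridline y = -1; no x-intercept at any integer in the box.
Finally, solving for integer coefficients yields p as stated.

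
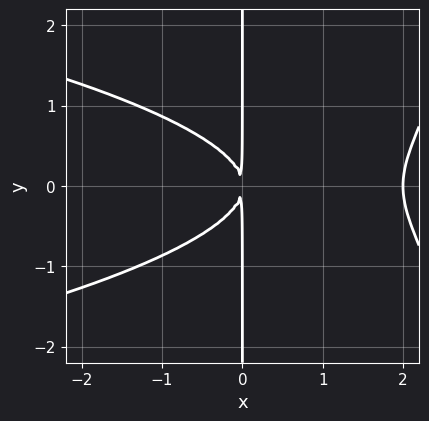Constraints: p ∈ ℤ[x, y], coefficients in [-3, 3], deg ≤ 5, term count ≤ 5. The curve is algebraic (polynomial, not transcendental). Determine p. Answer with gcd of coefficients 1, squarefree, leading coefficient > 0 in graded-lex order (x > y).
1. deg p = 4. No degree-3 curve has this shape.
2. Symmetries: mirror symmetry y ↦ −y ⇒ only even powers of y.
3. Checking where it meets the axes: it meets the x-axis at x = 2 (among the integer gridlines); every point of the y-axis in the box is on the curve.
4. Assembling these constraints gives the stated polynomial.

x^2*y^2 + x^3 - 3*x*y^2 - 2*x^2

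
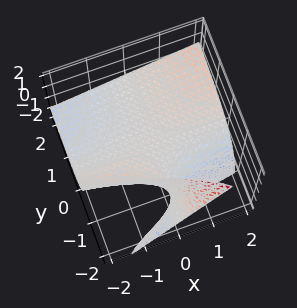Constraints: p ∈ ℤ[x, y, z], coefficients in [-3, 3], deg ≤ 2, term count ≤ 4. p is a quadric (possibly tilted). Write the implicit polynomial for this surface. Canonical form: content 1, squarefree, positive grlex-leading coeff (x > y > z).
x*y - 2*y*z - 3*z

First, the degree is 2 — a generic line meets the surface in up to 2 points.
Next, checking where it meets the axes: every point of the y-axis in the box is on the surface; it crosses the z-axis at the gridline z = 0.
Finally, matching integer coefficients to the picture gives p. Check: (2, 0, 0) on the x-axis lies on the surface, and p(2, 0, 0) = 0. ✓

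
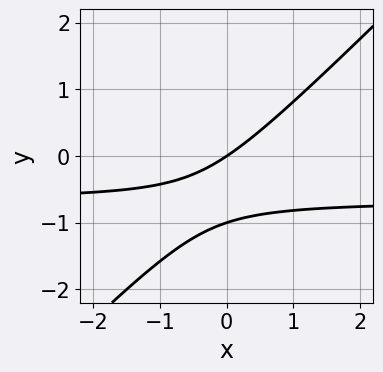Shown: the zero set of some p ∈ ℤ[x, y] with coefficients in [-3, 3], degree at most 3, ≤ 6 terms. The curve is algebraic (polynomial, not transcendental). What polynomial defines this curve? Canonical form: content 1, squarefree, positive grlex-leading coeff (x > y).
First, the degree is 2 — the shape is more complex than any degree-1 curve.
Next, from the axis intercepts and sections: it meets the x-axis at x = 0 (among the integer gridlines); the y-axis gridline crossings are at y ∈ {-1, 0}.
Finally, fitting integer coefficients to these (and the overall shape) gives p.

3*x*y - 3*y^2 + 2*x - 3*y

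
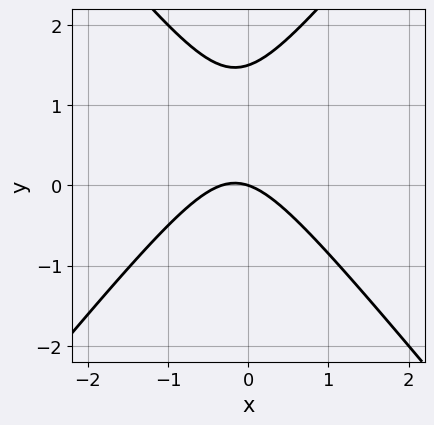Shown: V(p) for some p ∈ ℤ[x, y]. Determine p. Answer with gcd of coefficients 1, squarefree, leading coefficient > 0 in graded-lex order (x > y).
First, the degree is 2 — no degree-1 curve has this shape.
Then, from the axis intercepts and sections: one x-axis crossing is at x = 0; it crosses the y-axis at the gridline y = 0.
Finally, these observations pin down the coefficients.

3*x^2 - 2*y^2 + x + 3*y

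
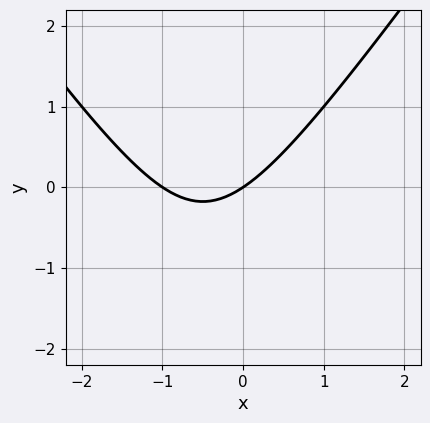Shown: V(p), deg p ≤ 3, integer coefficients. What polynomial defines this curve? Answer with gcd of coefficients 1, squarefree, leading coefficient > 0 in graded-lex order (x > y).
First, deg p = 2. A generic line meets the curve in up to 2 points.
Next, against the integer gridlines: one y-axis crossing is at y = 0; the x-axis gridline crossings are at x ∈ {-1, 0}.
Finally, solving for integer coefficients yields p as stated.

2*x^2 - y^2 + 2*x - 3*y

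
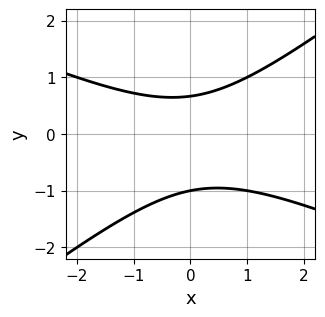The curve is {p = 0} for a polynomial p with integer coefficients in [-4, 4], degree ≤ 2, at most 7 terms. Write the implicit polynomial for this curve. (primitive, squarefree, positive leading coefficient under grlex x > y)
deg p = 2. A generic line meets the curve in up to 2 points.
Checking where it meets the axes: one y-axis crossing is at y = -1; it misses every integer gridline on the x-axis.
Fitting integer coefficients to these (and the overall shape) gives p.

x^2 + x*y - 3*y^2 - y + 2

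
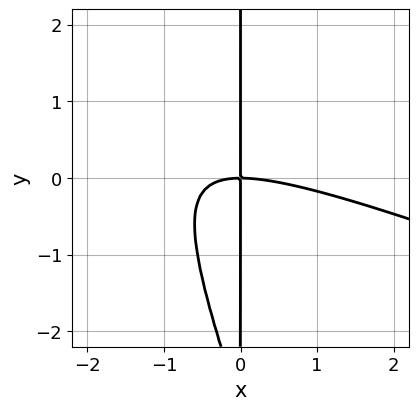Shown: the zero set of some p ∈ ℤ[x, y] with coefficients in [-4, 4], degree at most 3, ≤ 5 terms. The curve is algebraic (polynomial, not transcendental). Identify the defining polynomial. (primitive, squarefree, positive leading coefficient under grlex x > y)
x^3 + 3*x^2*y + x*y^2 + 3*x*y

deg p = 3. No degree-2 curve has this shape.
Checking where it meets the axes: the visible y-axis segment lies entirely on the curve; one x-axis crossing is at x = 0.
Putting this together gives p.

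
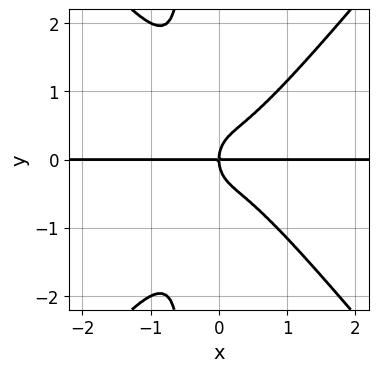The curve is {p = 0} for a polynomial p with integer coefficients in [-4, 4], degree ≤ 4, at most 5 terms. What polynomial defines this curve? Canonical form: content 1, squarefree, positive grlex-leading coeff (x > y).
3*x^3*y - 2*x*y^3 - y^3 + x*y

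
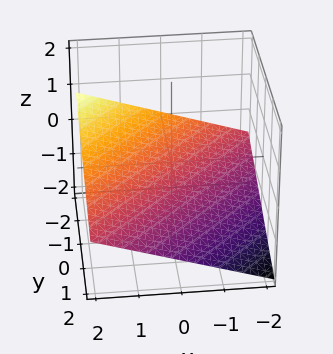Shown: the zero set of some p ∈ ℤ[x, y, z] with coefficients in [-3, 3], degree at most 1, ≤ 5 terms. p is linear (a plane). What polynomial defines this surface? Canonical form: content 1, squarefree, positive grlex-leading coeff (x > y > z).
deg p = 1. The surface is flat (a plane).
Checking where it meets the axes: it crosses the y-axis at the gridline y = -2; one x-axis crossing is at x = 2.
Solving for integer coefficients yields p as stated.

x - y - 3*z - 2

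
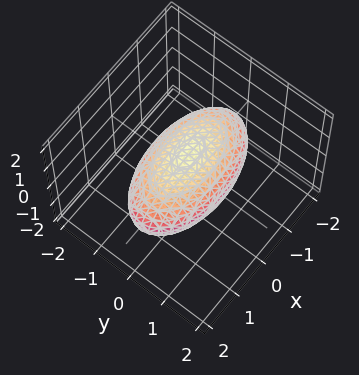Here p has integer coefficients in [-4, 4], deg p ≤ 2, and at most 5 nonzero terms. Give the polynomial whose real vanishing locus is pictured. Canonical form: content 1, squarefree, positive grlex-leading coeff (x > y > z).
(a) The degree is 2 — bounded and convex; a quadric.
(b) Symmetries: it's symmetric under y → −y, forcing even powers of y; mirror symmetry z ↦ −z ⇒ only even powers of z; mirror symmetry x ↦ −x ⇒ only even powers of x.
(c) Checking where it meets the axes: among the integer gridlines, it crosses the z-axis at z ∈ {-1, 1}; the y-axis gridline crossings are at y ∈ {-1, 1}.
(d) Assembling these constraints gives the stated polynomial.

x^2 + 3*y^2 + 3*z^2 - 3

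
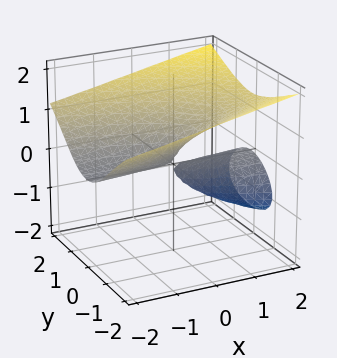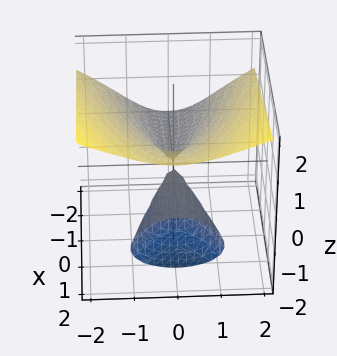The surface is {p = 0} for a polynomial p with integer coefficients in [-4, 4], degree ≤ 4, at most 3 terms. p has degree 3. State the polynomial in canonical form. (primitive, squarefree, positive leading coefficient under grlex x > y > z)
First, I count 2 distinct pieces. Treating them together as one polynomial.
Next, the degree is 3 — a generic line meets the surface in up to 3 points.
Then, observable constraints: it crosses the z-axis at the gridline z = 0; it crosses the y-axis at the gridline y = 0; every point of the x-axis in the box is on the surface.
Finally, putting this together gives p.

z^3 - x*z - y^2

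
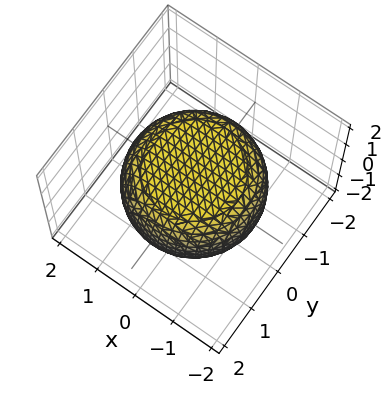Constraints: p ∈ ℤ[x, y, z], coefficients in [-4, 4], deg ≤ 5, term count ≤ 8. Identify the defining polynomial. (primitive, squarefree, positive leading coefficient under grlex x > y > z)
x^4 + 2*x^2*y^2 + y^4 - x^2 - y^2 + 3*z^2 - 3

First, degree: the shape is more complex than any degree-3 surface, so deg p = 4.
Next, symmetries: the z-axis is an axis of rotation, so x and y enter only as x² + y².
Next, against the integer gridlines: a circular section at z = 0 has radius between 1 and 2; the z-axis gridline crossings are at z ∈ {-1, 1}.
Finally, the integer polynomial consistent with all of this is the stated p.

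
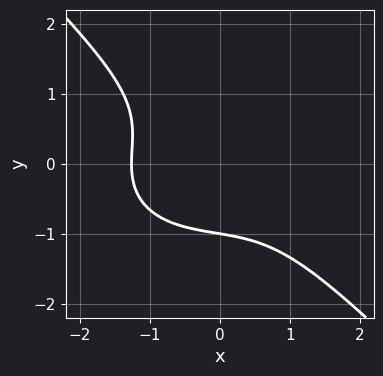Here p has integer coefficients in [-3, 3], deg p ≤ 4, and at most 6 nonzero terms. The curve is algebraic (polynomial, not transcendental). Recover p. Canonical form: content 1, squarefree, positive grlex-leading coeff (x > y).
x^3 + x*y^2 + 2*y^3 + 2

(a) The degree is 3 — the shape is more complex than any degree-2 curve.
(b) Against the integer gridlines: one y-axis crossing is at y = -1.
(c) Fitting integer coefficients to these (and the overall shape) gives p.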